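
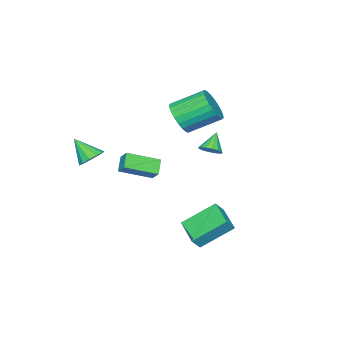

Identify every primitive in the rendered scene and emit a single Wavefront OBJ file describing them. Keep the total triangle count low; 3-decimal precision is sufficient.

v 2.144 -3.385 2.148
v 2.534 -3.874 1.665
v 2.196 -4.475 3.292
v 2.843 -3.635 1.878
v 2.93 -3.317 2.177
v 2.768 -3.021 2.467
v 2.407 -2.84 2.656
v 1.963 -2.833 2.683
v 1.576 -3.001 2.541
v 1.37 -3.291 2.274
v 1.409 -3.611 1.967
v 1.681 -3.86 1.718
v 2.101 -3.958 1.605
v -2.255 0.901 2.226
v -1.762 0.979 2.641
v -3.045 0.739 3.194
v -1.884 1.289 2.592
v -2.107 1.494 2.446
v -2.369 1.541 2.24
v -2.601 1.416 2.03
v -2.74 1.153 1.873
v -2.749 0.823 1.81
v -2.627 0.513 1.859
v -2.404 0.308 2.005
v -2.142 0.261 2.211
v -1.91 0.386 2.421
v -1.771 0.649 2.578
v 0.59 -0.533 1.992
v 0.848 0.037 2.553
v 1.253 -0.19 1.34
v 1.51 0.379 1.902
v 1.85 -1.739 2.638
v 2.107 -1.17 3.2
v 2.512 -1.397 1.987
v 2.77 -0.827 2.548
v -3.285 -1.817 3.424
v -2.493 -1.754 4.156
v -3.543 -0.299 5.167
v -4.335 -0.363 4.436
v -2.367 -1.467 3.873
v -3.418 -0.012 4.885
v -2.381 -1.234 3.523
v -3.432 0.221 4.535
v -2.533 -1.089 3.157
v -3.584 0.366 4.169
v -2.799 -1.055 2.832
v -3.85 0.399 3.844
v -3.139 -1.138 2.598
v -4.19 0.317 3.609
v -3.502 -1.323 2.489
v -4.552 0.131 3.5
v -3.831 -1.584 2.522
v -4.881 -0.13 3.534
v -4.077 -1.881 2.693
v -5.127 -0.426 3.704
v -4.202 -2.168 2.975
v -5.253 -0.713 3.987
v -4.188 -2.401 3.325
v -5.239 -0.946 4.337
v -4.036 -2.546 3.691
v -5.087 -1.091 4.703
v -3.77 -2.579 4.016
v -4.821 -1.125 5.028
v -3.43 -2.497 4.251
v -4.481 -1.042 5.262
v -3.068 -2.311 4.36
v -4.118 -0.857 5.371
v -2.739 -2.05 4.326
v -3.789 -0.596 5.338
v -0.496 0.843 -2.809
v -1.695 2.139 -1.513
v 0.487 2.215 -3.271
v -0.712 3.511 -1.976
v 0.012 0.689 -2.184
v -1.187 1.985 -0.889
v 0.995 2.061 -2.647
v -0.204 3.357 -1.351
f 2 1 4
f 2 4 3
f 4 1 5
f 4 5 3
f 5 1 6
f 5 6 3
f 6 1 7
f 6 7 3
f 7 1 8
f 7 8 3
f 8 1 9
f 8 9 3
f 9 1 10
f 9 10 3
f 10 1 11
f 10 11 3
f 11 1 12
f 11 12 3
f 12 1 13
f 12 13 3
f 13 1 2
f 13 2 3
f 15 14 17
f 15 17 16
f 17 14 18
f 17 18 16
f 18 14 19
f 18 19 16
f 19 14 20
f 19 20 16
f 20 14 21
f 20 21 16
f 21 14 22
f 21 22 16
f 22 14 23
f 22 23 16
f 23 14 24
f 23 24 16
f 24 14 25
f 24 25 16
f 25 14 26
f 25 26 16
f 26 14 27
f 26 27 16
f 27 14 15
f 27 15 16
f 29 31 28
f 32 29 28
f 28 31 30
f 30 32 28
f 29 35 31
f 33 29 32
f 33 35 29
f 31 35 30
f 34 32 30
f 30 35 34
f 34 33 32
f 35 33 34
f 37 36 40
f 37 40 38
f 38 40 41
f 38 41 39
f 40 36 42
f 40 42 41
f 41 42 43
f 41 43 39
f 42 36 44
f 42 44 43
f 43 44 45
f 43 45 39
f 44 36 46
f 44 46 45
f 45 46 47
f 45 47 39
f 46 36 48
f 46 48 47
f 47 48 49
f 47 49 39
f 48 36 50
f 48 50 49
f 49 50 51
f 49 51 39
f 50 36 52
f 50 52 51
f 51 52 53
f 51 53 39
f 52 36 54
f 52 54 53
f 53 54 55
f 53 55 39
f 54 36 56
f 54 56 55
f 55 56 57
f 55 57 39
f 56 36 58
f 56 58 57
f 57 58 59
f 57 59 39
f 58 36 60
f 58 60 59
f 59 60 61
f 59 61 39
f 60 36 62
f 60 62 61
f 61 62 63
f 61 63 39
f 62 36 64
f 62 64 63
f 63 64 65
f 63 65 39
f 64 36 66
f 64 66 65
f 65 66 67
f 65 67 39
f 66 36 68
f 66 68 67
f 67 68 69
f 67 69 39
f 68 36 37
f 68 37 69
f 69 37 38
f 69 38 39
f 71 73 70
f 74 71 70
f 70 73 72
f 72 74 70
f 71 77 73
f 75 71 74
f 75 77 71
f 73 77 72
f 76 74 72
f 72 77 76
f 76 75 74
f 77 75 76



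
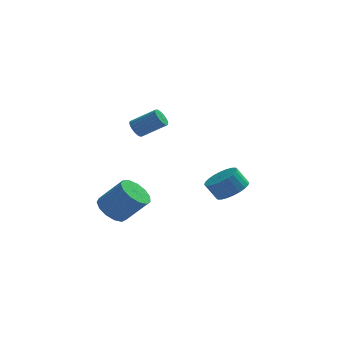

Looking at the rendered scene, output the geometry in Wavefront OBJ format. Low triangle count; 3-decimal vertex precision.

v -4.65 -3.569 -0.961
v -4.052 -4.168 -1.583
v -2.732 -4.369 -0.121
v -3.33 -3.771 0.501
v -3.874 -3.61 -1.667
v -2.554 -3.812 -0.205
v -3.942 -3.039 -1.527
v -2.622 -3.241 -0.065
v -4.235 -2.637 -1.207
v -2.915 -2.838 0.255
v -4.659 -2.53 -0.809
v -3.34 -2.732 0.653
v -5.081 -2.754 -0.46
v -3.761 -2.955 1.003
v -5.366 -3.236 -0.269
v -4.046 -3.438 1.193
v -5.423 -3.824 -0.298
v -4.104 -4.026 1.164
v -5.235 -4.331 -0.538
v -3.916 -4.533 0.924
v -4.861 -4.596 -0.912
v -3.542 -4.798 0.55
v -4.42 -4.535 -1.302
v -3.101 -4.737 0.161
v -4.011 3.774 2.289
v -3.655 3.674 1.743
v -2.173 3.586 2.724
v -2.529 3.686 3.271
v -3.655 3.967 1.768
v -2.172 3.879 2.75
v -3.725 4.221 1.897
v -2.243 4.133 2.879
v -3.852 4.387 2.104
v -2.37 4.299 3.085
v -4.01 4.431 2.347
v -2.528 4.344 3.329
v -4.169 4.345 2.579
v -2.687 4.258 3.56
v -4.296 4.146 2.753
v -2.814 4.059 3.735
v -4.367 3.874 2.836
v -2.885 3.786 3.817
v -4.368 3.581 2.81
v -2.885 3.493 3.792
v -4.297 3.327 2.681
v -2.815 3.239 3.663
v -4.17 3.161 2.475
v -2.688 3.073 3.456
v -4.012 3.116 2.231
v -2.53 3.029 3.213
v -3.853 3.202 2
v -2.371 3.115 2.981
v -3.726 3.401 1.825
v -2.244 3.314 2.807
v 1.636 1.171 -1.351
v 2.516 0.88 -0.777
v 1.843 0.897 0.264
v 0.964 1.189 -0.309
v 2.546 1.304 -0.765
v 1.873 1.321 0.276
v 2.438 1.708 -0.842
v 1.765 1.725 0.199
v 2.207 2.03 -0.997
v 1.534 2.047 0.045
v 1.889 2.221 -1.205
v 1.217 2.239 -0.163
v 1.533 2.253 -1.435
v 0.861 2.271 -0.394
v 1.193 2.12 -1.653
v 0.52 2.137 -0.612
v 0.92 1.843 -1.825
v 0.247 1.86 -0.783
v 0.757 1.463 -1.924
v 0.084 1.48 -0.883
v 0.727 1.039 -1.936
v 0.054 1.056 -0.895
v 0.835 0.635 -1.859
v 0.162 0.652 -0.818
v 1.066 0.313 -1.705
v 0.393 0.33 -0.663
v 1.383 0.121 -1.497
v 0.711 0.139 -0.455
v 1.739 0.089 -1.266
v 1.067 0.107 -0.225
v 2.08 0.223 -1.048
v 1.407 0.24 -0.007
v 2.353 0.5 -0.877
v 1.68 0.517 0.165
f 2 1 5
f 2 5 3
f 3 5 6
f 3 6 4
f 5 1 7
f 5 7 6
f 6 7 8
f 6 8 4
f 7 1 9
f 7 9 8
f 8 9 10
f 8 10 4
f 9 1 11
f 9 11 10
f 10 11 12
f 10 12 4
f 11 1 13
f 11 13 12
f 12 13 14
f 12 14 4
f 13 1 15
f 13 15 14
f 14 15 16
f 14 16 4
f 15 1 17
f 15 17 16
f 16 17 18
f 16 18 4
f 17 1 19
f 17 19 18
f 18 19 20
f 18 20 4
f 19 1 21
f 19 21 20
f 20 21 22
f 20 22 4
f 21 1 23
f 21 23 22
f 22 23 24
f 22 24 4
f 23 1 2
f 23 2 24
f 24 2 3
f 24 3 4
f 26 25 29
f 26 29 27
f 27 29 30
f 27 30 28
f 29 25 31
f 29 31 30
f 30 31 32
f 30 32 28
f 31 25 33
f 31 33 32
f 32 33 34
f 32 34 28
f 33 25 35
f 33 35 34
f 34 35 36
f 34 36 28
f 35 25 37
f 35 37 36
f 36 37 38
f 36 38 28
f 37 25 39
f 37 39 38
f 38 39 40
f 38 40 28
f 39 25 41
f 39 41 40
f 40 41 42
f 40 42 28
f 41 25 43
f 41 43 42
f 42 43 44
f 42 44 28
f 43 25 45
f 43 45 44
f 44 45 46
f 44 46 28
f 45 25 47
f 45 47 46
f 46 47 48
f 46 48 28
f 47 25 49
f 47 49 48
f 48 49 50
f 48 50 28
f 49 25 51
f 49 51 50
f 50 51 52
f 50 52 28
f 51 25 53
f 51 53 52
f 52 53 54
f 52 54 28
f 53 25 26
f 53 26 54
f 54 26 27
f 54 27 28
f 56 55 59
f 56 59 57
f 57 59 60
f 57 60 58
f 59 55 61
f 59 61 60
f 60 61 62
f 60 62 58
f 61 55 63
f 61 63 62
f 62 63 64
f 62 64 58
f 63 55 65
f 63 65 64
f 64 65 66
f 64 66 58
f 65 55 67
f 65 67 66
f 66 67 68
f 66 68 58
f 67 55 69
f 67 69 68
f 68 69 70
f 68 70 58
f 69 55 71
f 69 71 70
f 70 71 72
f 70 72 58
f 71 55 73
f 71 73 72
f 72 73 74
f 72 74 58
f 73 55 75
f 73 75 74
f 74 75 76
f 74 76 58
f 75 55 77
f 75 77 76
f 76 77 78
f 76 78 58
f 77 55 79
f 77 79 78
f 78 79 80
f 78 80 58
f 79 55 81
f 79 81 80
f 80 81 82
f 80 82 58
f 81 55 83
f 81 83 82
f 82 83 84
f 82 84 58
f 83 55 85
f 83 85 84
f 84 85 86
f 84 86 58
f 85 55 87
f 85 87 86
f 86 87 88
f 86 88 58
f 87 55 56
f 87 56 88
f 88 56 57
f 88 57 58



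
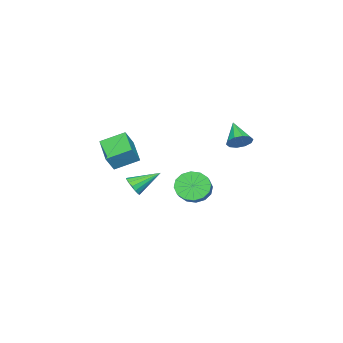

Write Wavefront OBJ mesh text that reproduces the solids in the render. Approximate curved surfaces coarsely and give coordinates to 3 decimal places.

v -0.054 1.757 -0.838
v 0.456 0.917 -0.955
v 1.445 1.423 -0.28
v 0.934 2.263 -0.162
v 0.583 1.207 -1.358
v 1.572 1.713 -0.683
v 0.539 1.644 -1.622
v 1.528 2.15 -0.946
v 0.337 2.112 -1.675
v 1.325 2.618 -1
v 0.029 2.484 -1.504
v 1.018 2.99 -0.829
v -0.301 2.662 -1.155
v 0.688 3.168 -0.479
v -0.565 2.597 -0.72
v 0.424 3.103 -0.045
v -0.692 2.307 -0.317
v 0.297 2.813 0.358
v -0.648 1.87 -0.054
v 0.341 2.376 0.622
v -0.445 1.402 -0
v 0.543 1.908 0.675
v -0.138 1.03 -0.171
v 0.851 1.536 0.504
v 0.192 0.852 -0.521
v 1.181 1.358 0.155
v -1.2 3.862 2.695
v -0.585 3.506 2.903
v -2.06 2.918 3.625
v -0.652 3.854 3.193
v -0.929 4.204 3.292
v -1.309 4.424 3.164
v -1.647 4.429 2.856
v -1.815 4.217 2.487
v -1.747 3.87 2.197
v -1.471 3.519 2.097
v -1.091 3.3 2.226
v -0.752 3.295 2.533
v -2.835 -4.143 -3.197
v -2.319 -3.642 -3.22
v -3.925 -2.977 -2.243
v -2.524 -3.583 -3.526
v -2.812 -3.675 -3.743
v -3.106 -3.892 -3.815
v -3.328 -4.176 -3.72
v -3.417 -4.452 -3.486
v -3.351 -4.645 -3.174
v -3.146 -4.703 -2.868
v -2.858 -4.611 -2.65
v -2.563 -4.394 -2.579
v -2.341 -4.11 -2.674
v -2.252 -3.834 -2.908
v -1.519 -3.168 0.952
v -0.881 -3.271 1.938
v -0.317 -1.919 0.305
v 0.321 -2.022 1.292
v -0.681 -4.318 0.288
v -0.043 -4.421 1.275
v 0.521 -3.069 -0.358
v 1.159 -3.172 0.628
f 2 1 5
f 2 5 3
f 3 5 6
f 3 6 4
f 5 1 7
f 5 7 6
f 6 7 8
f 6 8 4
f 7 1 9
f 7 9 8
f 8 9 10
f 8 10 4
f 9 1 11
f 9 11 10
f 10 11 12
f 10 12 4
f 11 1 13
f 11 13 12
f 12 13 14
f 12 14 4
f 13 1 15
f 13 15 14
f 14 15 16
f 14 16 4
f 15 1 17
f 15 17 16
f 16 17 18
f 16 18 4
f 17 1 19
f 17 19 18
f 18 19 20
f 18 20 4
f 19 1 21
f 19 21 20
f 20 21 22
f 20 22 4
f 21 1 23
f 21 23 22
f 22 23 24
f 22 24 4
f 23 1 25
f 23 25 24
f 24 25 26
f 24 26 4
f 25 1 2
f 25 2 26
f 26 2 3
f 26 3 4
f 28 27 30
f 28 30 29
f 30 27 31
f 30 31 29
f 31 27 32
f 31 32 29
f 32 27 33
f 32 33 29
f 33 27 34
f 33 34 29
f 34 27 35
f 34 35 29
f 35 27 36
f 35 36 29
f 36 27 37
f 36 37 29
f 37 27 38
f 37 38 29
f 38 27 28
f 38 28 29
f 40 39 42
f 40 42 41
f 42 39 43
f 42 43 41
f 43 39 44
f 43 44 41
f 44 39 45
f 44 45 41
f 45 39 46
f 45 46 41
f 46 39 47
f 46 47 41
f 47 39 48
f 47 48 41
f 48 39 49
f 48 49 41
f 49 39 50
f 49 50 41
f 50 39 51
f 50 51 41
f 51 39 52
f 51 52 41
f 52 39 40
f 52 40 41
f 54 56 53
f 57 54 53
f 53 56 55
f 55 57 53
f 54 60 56
f 58 54 57
f 58 60 54
f 56 60 55
f 59 57 55
f 55 60 59
f 59 58 57
f 60 58 59



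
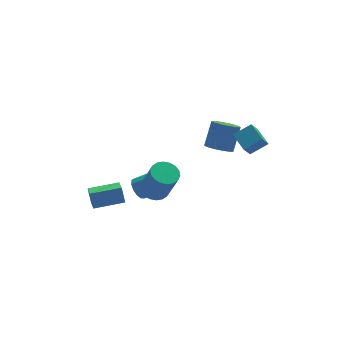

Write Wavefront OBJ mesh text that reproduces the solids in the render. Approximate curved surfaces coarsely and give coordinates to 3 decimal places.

v -1.946 1.45 -3.316
v -1.512 1.729 -3.804
v -0.04 1.208 -2.793
v -0.474 0.93 -2.304
v -1.589 2.021 -3.541
v -0.117 1.501 -2.53
v -1.779 2.132 -3.207
v -0.307 1.611 -2.196
v -2.022 2.026 -2.908
v -0.551 1.506 -1.897
v -2.241 1.738 -2.737
v -0.769 1.217 -1.726
v -2.366 1.358 -2.751
v -0.894 0.838 -1.74
v -2.358 1.008 -2.944
v -0.886 0.487 -1.932
v -2.219 0.798 -3.254
v -0.747 0.277 -2.243
v -1.993 0.795 -3.584
v -0.521 0.274 -2.573
v -1.752 1 -3.829
v -0.28 0.48 -2.818
v -1.573 1.348 -3.911
v -0.101 0.828 -2.9
v 2.625 -2.626 2.219
v 3.625 -2.632 2.828
v 2.408 -1.505 2.589
v 3.407 -1.512 3.197
v 3.113 -2.268 1.423
v 4.112 -2.275 2.031
v 2.895 -1.148 1.792
v 3.895 -1.154 2.401
v -2.016 -1.921 -0.459
v -1.478 -2.425 -0.769
v -1.106 -3.184 1.109
v -1.644 -2.679 1.419
v -1.282 -2.138 -0.692
v -0.91 -2.897 1.187
v -1.231 -1.808 -0.569
v -0.86 -2.566 1.31
v -1.336 -1.5 -0.424
v -0.965 -2.259 1.455
v -1.576 -1.275 -0.286
v -1.204 -2.034 1.593
v -1.902 -1.179 -0.182
v -1.531 -1.938 1.697
v -2.251 -1.229 -0.133
v -1.88 -1.988 1.745
v -2.554 -1.416 -0.149
v -2.182 -2.175 1.729
v -2.75 -1.703 -0.227
v -2.378 -2.462 1.652
v -2.8 -2.034 -0.35
v -2.429 -2.792 1.529
v -2.695 -2.341 -0.495
v -2.324 -3.1 1.384
v -2.456 -2.566 -0.633
v -2.084 -3.325 1.246
v -2.129 -2.662 -0.737
v -1.758 -3.421 1.142
v -1.78 -2.612 -0.785
v -1.409 -3.371 1.093
v 2.584 1.295 -0.844
v 3.248 0.8 -0.895
v 3.88 1.509 0.454
v 3.216 2.005 0.504
v 3.351 1.147 -1.126
v 3.983 1.857 0.223
v 3.248 1.535 -1.281
v 3.88 2.244 0.068
v 2.967 1.858 -1.32
v 3.599 2.567 0.029
v 2.584 2.03 -1.231
v 3.216 2.739 0.118
v 2.201 2.005 -1.038
v 2.833 2.715 0.311
v 1.92 1.791 -0.794
v 2.552 2.5 0.555
v 1.817 1.443 -0.563
v 2.449 2.153 0.786
v 1.92 1.056 -0.408
v 2.552 1.765 0.941
v 2.201 0.733 -0.369
v 2.833 1.442 0.98
v 2.584 0.561 -0.458
v 3.216 1.27 0.891
v 2.967 0.585 -0.651
v 3.599 1.295 0.698
v -4.739 0.479 -3.47
v -4.812 0.889 -2.55
v -4.6 1.499 -3.913
v -4.673 1.908 -2.992
v -3.007 0.332 -3.268
v -3.08 0.741 -2.347
v -2.868 1.351 -3.71
v -2.941 1.761 -2.79
f 2 1 5
f 2 5 3
f 3 5 6
f 3 6 4
f 5 1 7
f 5 7 6
f 6 7 8
f 6 8 4
f 7 1 9
f 7 9 8
f 8 9 10
f 8 10 4
f 9 1 11
f 9 11 10
f 10 11 12
f 10 12 4
f 11 1 13
f 11 13 12
f 12 13 14
f 12 14 4
f 13 1 15
f 13 15 14
f 14 15 16
f 14 16 4
f 15 1 17
f 15 17 16
f 16 17 18
f 16 18 4
f 17 1 19
f 17 19 18
f 18 19 20
f 18 20 4
f 19 1 21
f 19 21 20
f 20 21 22
f 20 22 4
f 21 1 23
f 21 23 22
f 22 23 24
f 22 24 4
f 23 1 2
f 23 2 24
f 24 2 3
f 24 3 4
f 26 28 25
f 29 26 25
f 25 28 27
f 27 29 25
f 26 32 28
f 30 26 29
f 30 32 26
f 28 32 27
f 31 29 27
f 27 32 31
f 31 30 29
f 32 30 31
f 34 33 37
f 34 37 35
f 35 37 38
f 35 38 36
f 37 33 39
f 37 39 38
f 38 39 40
f 38 40 36
f 39 33 41
f 39 41 40
f 40 41 42
f 40 42 36
f 41 33 43
f 41 43 42
f 42 43 44
f 42 44 36
f 43 33 45
f 43 45 44
f 44 45 46
f 44 46 36
f 45 33 47
f 45 47 46
f 46 47 48
f 46 48 36
f 47 33 49
f 47 49 48
f 48 49 50
f 48 50 36
f 49 33 51
f 49 51 50
f 50 51 52
f 50 52 36
f 51 33 53
f 51 53 52
f 52 53 54
f 52 54 36
f 53 33 55
f 53 55 54
f 54 55 56
f 54 56 36
f 55 33 57
f 55 57 56
f 56 57 58
f 56 58 36
f 57 33 59
f 57 59 58
f 58 59 60
f 58 60 36
f 59 33 61
f 59 61 60
f 60 61 62
f 60 62 36
f 61 33 34
f 61 34 62
f 62 34 35
f 62 35 36
f 64 63 67
f 64 67 65
f 65 67 68
f 65 68 66
f 67 63 69
f 67 69 68
f 68 69 70
f 68 70 66
f 69 63 71
f 69 71 70
f 70 71 72
f 70 72 66
f 71 63 73
f 71 73 72
f 72 73 74
f 72 74 66
f 73 63 75
f 73 75 74
f 74 75 76
f 74 76 66
f 75 63 77
f 75 77 76
f 76 77 78
f 76 78 66
f 77 63 79
f 77 79 78
f 78 79 80
f 78 80 66
f 79 63 81
f 79 81 80
f 80 81 82
f 80 82 66
f 81 63 83
f 81 83 82
f 82 83 84
f 82 84 66
f 83 63 85
f 83 85 84
f 84 85 86
f 84 86 66
f 85 63 87
f 85 87 86
f 86 87 88
f 86 88 66
f 87 63 64
f 87 64 88
f 88 64 65
f 88 65 66
f 90 92 89
f 93 90 89
f 89 92 91
f 91 93 89
f 90 96 92
f 94 90 93
f 94 96 90
f 92 96 91
f 95 93 91
f 91 96 95
f 95 94 93
f 96 94 95



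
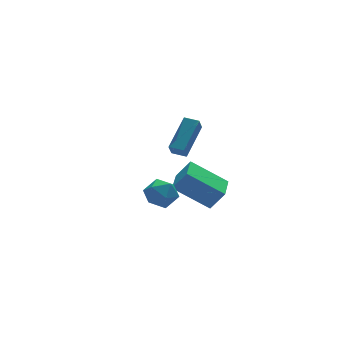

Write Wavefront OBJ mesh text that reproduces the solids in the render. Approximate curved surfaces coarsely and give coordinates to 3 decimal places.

v -3.699 -3.343 -2.985
v -3.016 -3.321 -2.425
v -3.084 -4.419 -3.695
v -2.401 -4.397 -3.135
v -3.192 -4.672 -2.855
v -3.573 -4.007 -2.417
v -2.527 -3.733 -3.703
v -2.908 -3.068 -3.265
v -2.292 -3.562 -2.869
v -2.703 -4.143 -2.345
v -3.397 -3.597 -3.775
v -3.808 -4.178 -3.251
v 0.092 -3.983 -3.902
v -1.373 -3 -2.709
v -0.497 -3.656 -4.895
v -1.962 -2.672 -3.702
v 0.862 -2.768 -3.958
v -0.603 -1.784 -2.765
v 0.273 -2.44 -4.951
v -1.192 -1.457 -3.758
v 0.22 2.091 -4.543
v -0.108 1.719 -3.829
v 1.553 3.172 -3.369
v 1.225 2.801 -2.654
v 0.755 1.499 -4.606
v 0.427 1.128 -3.891
v 2.088 2.581 -3.431
v 1.76 2.209 -2.717
f 1 12 6
f 1 6 2
f 1 2 8
f 1 8 11
f 1 11 12
f 2 6 10
f 6 12 5
f 12 11 3
f 11 8 7
f 8 2 9
f 4 10 5
f 4 5 3
f 4 3 7
f 4 7 9
f 4 9 10
f 5 10 6
f 3 5 12
f 7 3 11
f 9 7 8
f 10 9 2
f 14 16 13
f 17 14 13
f 13 16 15
f 15 17 13
f 14 20 16
f 18 14 17
f 18 20 14
f 16 20 15
f 19 17 15
f 15 20 19
f 19 18 17
f 20 18 19
f 22 24 21
f 25 22 21
f 21 24 23
f 23 25 21
f 22 28 24
f 26 22 25
f 26 28 22
f 24 28 23
f 27 25 23
f 23 28 27
f 27 26 25
f 28 26 27



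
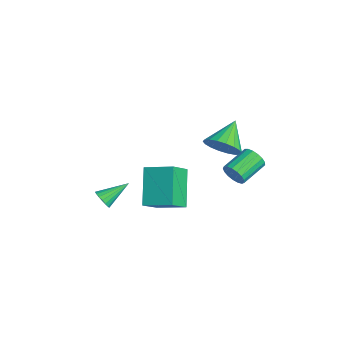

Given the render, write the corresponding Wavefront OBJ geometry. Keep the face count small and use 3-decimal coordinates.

v 2.943 1.72 3.301
v 3.304 1.742 3.767
v 2.698 2.861 4.185
v 2.337 2.84 3.719
v 3.441 1.89 3.569
v 2.834 3.009 3.987
v 3.463 1.999 3.309
v 2.857 3.118 3.728
v 3.367 2.045 3.048
v 2.76 3.164 3.467
v 3.173 2.016 2.844
v 2.566 3.135 3.263
v 2.927 1.919 2.745
v 2.32 3.038 3.164
v 2.684 1.777 2.774
v 2.078 2.896 3.192
v 2.501 1.622 2.923
v 1.895 2.741 3.341
v 2.419 1.49 3.158
v 1.813 2.609 3.577
v 2.458 1.41 3.426
v 1.851 2.529 3.845
v 2.607 1.402 3.666
v 2 2.521 4.084
v 2.833 1.466 3.822
v 2.227 2.585 4.24
v 3.085 1.589 3.858
v 2.479 2.708 4.277
v -0.928 2.52 2.006
v -0.569 2.158 2.772
v -1.892 3.44 2.894
v -0.327 2.48 2.701
v -0.203 2.81 2.493
v -0.224 3.083 2.188
v -0.383 3.244 1.848
v -0.651 3.262 1.538
v -0.974 3.133 1.322
v -1.288 2.883 1.241
v -1.53 2.56 1.312
v -1.653 2.23 1.52
v -1.633 1.957 1.825
v -1.473 1.796 2.165
v -1.206 1.778 2.475
v -0.883 1.907 2.691
v 0.971 -3.425 1.366
v 1.466 -3.436 1.488
v 0.829 -2.215 2.054
v 1.465 -3.324 1.29
v 1.366 -3.232 1.108
v 1.189 -3.178 0.977
v 0.969 -3.174 0.922
v 0.749 -3.219 0.956
v 0.573 -3.305 1.071
v 0.476 -3.415 1.244
v 0.477 -3.527 1.442
v 0.576 -3.619 1.624
v 0.753 -3.672 1.755
v 0.974 -3.677 1.809
v 1.193 -3.632 1.776
v 1.369 -3.546 1.661
v 2.478 -2.098 1.874
v 1.191 -1.656 3.244
v 1.863 -1.297 1.039
v 0.577 -0.856 2.408
v 3.283 -1.044 2.292
v 1.997 -0.603 3.661
v 2.669 -0.244 1.456
v 1.382 0.198 2.826
f 2 1 5
f 2 5 3
f 3 5 6
f 3 6 4
f 5 1 7
f 5 7 6
f 6 7 8
f 6 8 4
f 7 1 9
f 7 9 8
f 8 9 10
f 8 10 4
f 9 1 11
f 9 11 10
f 10 11 12
f 10 12 4
f 11 1 13
f 11 13 12
f 12 13 14
f 12 14 4
f 13 1 15
f 13 15 14
f 14 15 16
f 14 16 4
f 15 1 17
f 15 17 16
f 16 17 18
f 16 18 4
f 17 1 19
f 17 19 18
f 18 19 20
f 18 20 4
f 19 1 21
f 19 21 20
f 20 21 22
f 20 22 4
f 21 1 23
f 21 23 22
f 22 23 24
f 22 24 4
f 23 1 25
f 23 25 24
f 24 25 26
f 24 26 4
f 25 1 27
f 25 27 26
f 26 27 28
f 26 28 4
f 27 1 2
f 27 2 28
f 28 2 3
f 28 3 4
f 30 29 32
f 30 32 31
f 32 29 33
f 32 33 31
f 33 29 34
f 33 34 31
f 34 29 35
f 34 35 31
f 35 29 36
f 35 36 31
f 36 29 37
f 36 37 31
f 37 29 38
f 37 38 31
f 38 29 39
f 38 39 31
f 39 29 40
f 39 40 31
f 40 29 41
f 40 41 31
f 41 29 42
f 41 42 31
f 42 29 43
f 42 43 31
f 43 29 44
f 43 44 31
f 44 29 30
f 44 30 31
f 46 45 48
f 46 48 47
f 48 45 49
f 48 49 47
f 49 45 50
f 49 50 47
f 50 45 51
f 50 51 47
f 51 45 52
f 51 52 47
f 52 45 53
f 52 53 47
f 53 45 54
f 53 54 47
f 54 45 55
f 54 55 47
f 55 45 56
f 55 56 47
f 56 45 57
f 56 57 47
f 57 45 58
f 57 58 47
f 58 45 59
f 58 59 47
f 59 45 60
f 59 60 47
f 60 45 46
f 60 46 47
f 62 64 61
f 65 62 61
f 61 64 63
f 63 65 61
f 62 68 64
f 66 62 65
f 66 68 62
f 64 68 63
f 67 65 63
f 63 68 67
f 67 66 65
f 68 66 67



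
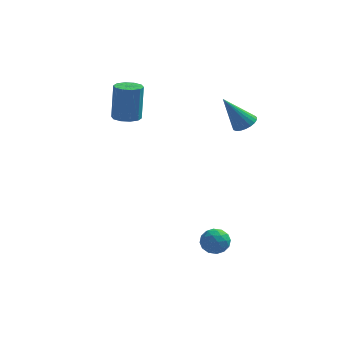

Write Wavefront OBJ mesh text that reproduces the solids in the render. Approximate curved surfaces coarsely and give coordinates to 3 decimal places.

v 3.194 -3.312 -3.958
v 4.001 -3.267 -3.818
v 3.039 -4.013 -2.842
v 3.846 -3.968 -2.702
v 3.382 -3.294 -2.645
v 3.478 -2.861 -3.334
v 3.562 -4.419 -3.326
v 3.658 -3.986 -4.015
v 4.228 -3.952 -3.428
v 4.117 -3.257 -3.007
v 2.923 -4.023 -3.653
v 2.812 -3.328 -3.232
v 3.611 -3.228 -3.986
v 3.429 -4.052 -2.674
v 3.157 -3.656 -2.64
v 3.631 -3.63 -2.558
v 3.303 -2.989 -3.702
v 3.778 -2.963 -3.62
v 3.414 -2.979 -2.93
v 3.262 -4.317 -3.04
v 3.737 -4.291 -2.958
v 3.409 -3.65 -4.102
v 3.883 -3.624 -4.02
v 3.626 -4.301 -3.73
v 4.219 -3.604 -3.674
v 4.128 -4.016 -3.018
v 3.961 -4.281 -3.385
v 4.017 -4.026 -3.79
v 4.154 -3.196 -3.427
v 4.063 -3.607 -2.771
v 3.79 -3.211 -2.737
v 3.846 -2.957 -3.143
v 4.287 -3.598 -3.197
v 2.977 -3.673 -3.889
v 2.886 -4.084 -3.233
v 3.194 -4.323 -3.517
v 3.25 -4.069 -3.923
v 2.912 -3.264 -3.642
v 2.821 -3.676 -2.986
v 3.023 -3.254 -2.87
v 3.079 -2.999 -3.275
v 2.753 -3.682 -3.463
v 4.284 1.705 2.32
v 4.874 1.887 2.708
v 3.176 1.415 4.14
v 4.739 2.156 2.669
v 4.526 2.347 2.57
v 4.27 2.427 2.427
v 4.017 2.383 2.266
v 3.81 2.221 2.114
v 3.684 1.97 1.998
v 3.663 1.673 1.937
v 3.748 1.382 1.943
v 3.927 1.147 2.014
v 4.167 1.008 2.138
v 4.427 0.99 2.293
v 4.662 1.095 2.453
v 4.832 1.306 2.59
v 4.907 1.586 2.68
v -1.925 1.93 2.121
v -1.14 2.01 2.085
v -1.07 2.31 4.243
v -1.855 2.23 4.279
v -1.339 2.453 2.03
v -1.27 2.752 4.188
v -1.762 2.695 2.009
v -1.693 2.995 4.168
v -2.248 2.646 2.032
v -2.178 2.945 4.19
v -2.609 2.323 2.088
v -2.54 2.622 4.247
v -2.71 1.85 2.157
v -2.64 2.15 4.315
v -2.51 1.408 2.212
v -2.441 1.707 4.37
v -2.087 1.165 2.232
v -2.018 1.465 4.391
v -1.602 1.215 2.21
v -1.532 1.514 4.368
v -1.24 1.538 2.153
v -1.171 1.837 4.312
f 1 38 17
f 38 12 41
f 17 41 6
f 38 41 17
f 1 17 13
f 17 6 18
f 13 18 2
f 17 18 13
f 1 13 22
f 13 2 23
f 22 23 8
f 13 23 22
f 1 22 34
f 22 8 37
f 34 37 11
f 22 37 34
f 1 34 38
f 34 11 42
f 38 42 12
f 34 42 38
f 2 18 29
f 18 6 32
f 29 32 10
f 18 32 29
f 6 41 19
f 41 12 40
f 19 40 5
f 41 40 19
f 12 42 39
f 42 11 35
f 39 35 3
f 42 35 39
f 11 37 36
f 37 8 24
f 36 24 7
f 37 24 36
f 8 23 28
f 23 2 25
f 28 25 9
f 23 25 28
f 4 30 16
f 30 10 31
f 16 31 5
f 30 31 16
f 4 16 14
f 16 5 15
f 14 15 3
f 16 15 14
f 4 14 21
f 14 3 20
f 21 20 7
f 14 20 21
f 4 21 26
f 21 7 27
f 26 27 9
f 21 27 26
f 4 26 30
f 26 9 33
f 30 33 10
f 26 33 30
f 5 31 19
f 31 10 32
f 19 32 6
f 31 32 19
f 3 15 39
f 15 5 40
f 39 40 12
f 15 40 39
f 7 20 36
f 20 3 35
f 36 35 11
f 20 35 36
f 9 27 28
f 27 7 24
f 28 24 8
f 27 24 28
f 10 33 29
f 33 9 25
f 29 25 2
f 33 25 29
f 44 43 46
f 44 46 45
f 46 43 47
f 46 47 45
f 47 43 48
f 47 48 45
f 48 43 49
f 48 49 45
f 49 43 50
f 49 50 45
f 50 43 51
f 50 51 45
f 51 43 52
f 51 52 45
f 52 43 53
f 52 53 45
f 53 43 54
f 53 54 45
f 54 43 55
f 54 55 45
f 55 43 56
f 55 56 45
f 56 43 57
f 56 57 45
f 57 43 58
f 57 58 45
f 58 43 59
f 58 59 45
f 59 43 44
f 59 44 45
f 61 60 64
f 61 64 62
f 62 64 65
f 62 65 63
f 64 60 66
f 64 66 65
f 65 66 67
f 65 67 63
f 66 60 68
f 66 68 67
f 67 68 69
f 67 69 63
f 68 60 70
f 68 70 69
f 69 70 71
f 69 71 63
f 70 60 72
f 70 72 71
f 71 72 73
f 71 73 63
f 72 60 74
f 72 74 73
f 73 74 75
f 73 75 63
f 74 60 76
f 74 76 75
f 75 76 77
f 75 77 63
f 76 60 78
f 76 78 77
f 77 78 79
f 77 79 63
f 78 60 80
f 78 80 79
f 79 80 81
f 79 81 63
f 80 60 61
f 80 61 81
f 81 61 62
f 81 62 63



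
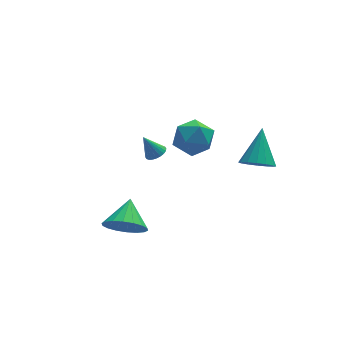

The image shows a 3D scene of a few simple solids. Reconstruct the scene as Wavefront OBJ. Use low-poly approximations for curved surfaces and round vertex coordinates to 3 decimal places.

v -3.078 -3.292 -1.801
v -2.478 -3.013 -2.616
v -2.522 -2.088 -0.979
v -2.874 -2.778 -2.693
v -3.311 -2.644 -2.593
v -3.701 -2.639 -2.337
v -3.968 -2.764 -1.974
v -4.059 -2.993 -1.577
v -3.955 -3.281 -1.224
v -3.677 -3.572 -0.985
v -3.281 -3.807 -0.908
v -2.844 -3.94 -1.008
v -2.454 -3.945 -1.265
v -2.187 -3.821 -1.627
v -2.096 -3.592 -2.025
v -2.2 -3.303 -2.377
v -0.571 0.924 -0.635
v -0.087 0.867 -0.38
v -1.109 1.156 0.435
v -0.087 1.077 -0.425
v -0.16 1.263 -0.502
v -0.295 1.398 -0.6
v -0.473 1.461 -0.702
v -0.666 1.441 -0.795
v -0.844 1.343 -0.863
v -0.98 1.181 -0.897
v -1.055 0.98 -0.89
v -1.056 0.77 -0.845
v -0.983 0.584 -0.768
v -0.847 0.449 -0.67
v -0.669 0.387 -0.568
v -0.477 0.406 -0.475
v -0.298 0.504 -0.407
v -0.162 0.666 -0.373
v 2.694 -4.179 2.044
v 3.252 -3.862 1.518
v 3.286 -2.941 3.416
v 2.898 -3.627 1.458
v 2.488 -3.539 1.556
v 2.134 -3.623 1.785
v 1.93 -3.856 2.083
v 1.931 -4.175 2.37
v 2.136 -4.495 2.57
v 2.49 -4.731 2.63
v 2.9 -4.818 2.532
v 3.254 -4.734 2.303
v 3.458 -4.501 2.005
v 3.457 -4.182 1.718
v -0.048 -1.155 2.527
v 0.957 -1.307 2.259
v -0.157 -2.773 3.041
v 0.848 -2.925 2.773
v 0.61 -2.308 3.59
v 0.677 -1.308 3.272
v 0.123 -2.772 2.028
v 0.19 -1.772 1.71
v 1.062 -2.307 1.95
v 1.364 -2.02 2.916
v -0.564 -2.06 2.384
v -0.262 -1.773 3.35
f 2 1 4
f 2 4 3
f 4 1 5
f 4 5 3
f 5 1 6
f 5 6 3
f 6 1 7
f 6 7 3
f 7 1 8
f 7 8 3
f 8 1 9
f 8 9 3
f 9 1 10
f 9 10 3
f 10 1 11
f 10 11 3
f 11 1 12
f 11 12 3
f 12 1 13
f 12 13 3
f 13 1 14
f 13 14 3
f 14 1 15
f 14 15 3
f 15 1 16
f 15 16 3
f 16 1 2
f 16 2 3
f 18 17 20
f 18 20 19
f 20 17 21
f 20 21 19
f 21 17 22
f 21 22 19
f 22 17 23
f 22 23 19
f 23 17 24
f 23 24 19
f 24 17 25
f 24 25 19
f 25 17 26
f 25 26 19
f 26 17 27
f 26 27 19
f 27 17 28
f 27 28 19
f 28 17 29
f 28 29 19
f 29 17 30
f 29 30 19
f 30 17 31
f 30 31 19
f 31 17 32
f 31 32 19
f 32 17 33
f 32 33 19
f 33 17 34
f 33 34 19
f 34 17 18
f 34 18 19
f 36 35 38
f 36 38 37
f 38 35 39
f 38 39 37
f 39 35 40
f 39 40 37
f 40 35 41
f 40 41 37
f 41 35 42
f 41 42 37
f 42 35 43
f 42 43 37
f 43 35 44
f 43 44 37
f 44 35 45
f 44 45 37
f 45 35 46
f 45 46 37
f 46 35 47
f 46 47 37
f 47 35 48
f 47 48 37
f 48 35 36
f 48 36 37
f 49 60 54
f 49 54 50
f 49 50 56
f 49 56 59
f 49 59 60
f 50 54 58
f 54 60 53
f 60 59 51
f 59 56 55
f 56 50 57
f 52 58 53
f 52 53 51
f 52 51 55
f 52 55 57
f 52 57 58
f 53 58 54
f 51 53 60
f 55 51 59
f 57 55 56
f 58 57 50



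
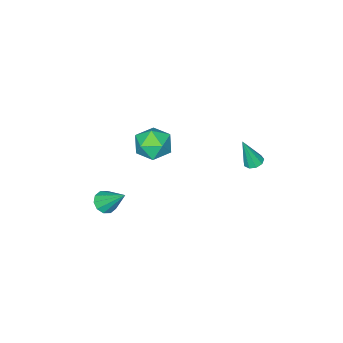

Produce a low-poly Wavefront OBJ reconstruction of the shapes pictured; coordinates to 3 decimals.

v -3.868 1.553 0.708
v -3.329 1.347 0.51
v -3.332 1.147 2.592
v -3.305 1.756 0.592
v -3.544 2.069 0.727
v -3.935 2.141 0.854
v -4.295 1.937 0.912
v -4.455 1.554 0.875
v -4.34 1.17 0.76
v -4.004 0.965 0.62
v -3.605 1.035 0.522
v 4.021 -2.067 -0.172
v 4.688 -2.277 0.126
v 3.799 -0.693 1.292
v 4.769 -1.933 -0.184
v 4.565 -1.641 -0.489
v 4.152 -1.512 -0.674
v 3.69 -1.595 -0.666
v 3.354 -1.858 -0.47
v 3.273 -2.201 -0.16
v 3.478 -2.493 0.146
v 3.89 -2.623 0.33
v 4.353 -2.54 0.323
v -0.175 -1.253 2.069
v 1.002 -1.472 2.007
v -0.442 -2.948 2.973
v 0.735 -3.167 2.911
v 0.324 -2.296 3.626
v 0.489 -1.249 3.067
v 0.071 -3.171 1.913
v 0.236 -2.124 1.354
v 1.154 -2.657 1.91
v 1.31 -2.117 2.969
v -0.75 -2.303 2.011
v -0.594 -1.763 3.07
f 2 1 4
f 2 4 3
f 4 1 5
f 4 5 3
f 5 1 6
f 5 6 3
f 6 1 7
f 6 7 3
f 7 1 8
f 7 8 3
f 8 1 9
f 8 9 3
f 9 1 10
f 9 10 3
f 10 1 11
f 10 11 3
f 11 1 2
f 11 2 3
f 13 12 15
f 13 15 14
f 15 12 16
f 15 16 14
f 16 12 17
f 16 17 14
f 17 12 18
f 17 18 14
f 18 12 19
f 18 19 14
f 19 12 20
f 19 20 14
f 20 12 21
f 20 21 14
f 21 12 22
f 21 22 14
f 22 12 23
f 22 23 14
f 23 12 13
f 23 13 14
f 24 35 29
f 24 29 25
f 24 25 31
f 24 31 34
f 24 34 35
f 25 29 33
f 29 35 28
f 35 34 26
f 34 31 30
f 31 25 32
f 27 33 28
f 27 28 26
f 27 26 30
f 27 30 32
f 27 32 33
f 28 33 29
f 26 28 35
f 30 26 34
f 32 30 31
f 33 32 25



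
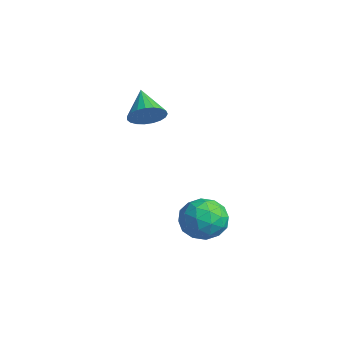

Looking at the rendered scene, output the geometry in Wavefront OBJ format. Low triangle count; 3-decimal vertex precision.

v 0.527 -1.438 -2.944
v 0.984 -0.855 -2.098
v 0.656 -2.965 -1.962
v 1.113 -2.382 -1.116
v 0.031 -2.231 -1.383
v -0.049 -1.287 -1.99
v 1.689 -2.533 -2.07
v 1.609 -1.589 -2.677
v 1.702 -1.531 -1.557
v 0.677 -1.345 -1.133
v 0.963 -2.475 -2.927
v -0.062 -2.289 -2.503
v 0.744 -1.012 -2.607
v 0.896 -2.808 -1.453
v 0.26 -2.719 -1.61
v 0.528 -2.376 -1.112
v 0.137 -1.266 -2.544
v 0.405 -0.924 -2.046
v -0.155 -1.733 -1.626
v 1.235 -2.896 -2.014
v 1.503 -2.554 -1.516
v 1.112 -1.444 -2.948
v 1.38 -1.101 -2.45
v 1.795 -2.087 -2.434
v 1.435 -1.067 -1.792
v 1.511 -1.965 -1.215
v 1.849 -2.054 -1.776
v 1.802 -1.499 -2.133
v 0.832 -0.958 -1.542
v 0.908 -1.855 -0.965
v 0.272 -1.767 -1.122
v 0.225 -1.212 -1.479
v 1.255 -1.355 -1.225
v 0.732 -1.965 -3.095
v 0.808 -2.862 -2.518
v 1.415 -2.608 -2.581
v 1.368 -2.053 -2.938
v 0.129 -1.855 -2.845
v 0.205 -2.753 -2.268
v -0.162 -2.321 -1.927
v -0.209 -1.766 -2.284
v 0.385 -2.465 -2.835
v -2.159 -3.078 2.893
v -1.757 -2.4 3.238
v -3.461 -2.782 3.827
v -1.924 -2.253 2.958
v -2.132 -2.249 2.667
v -2.344 -2.388 2.415
v -2.524 -2.646 2.246
v -2.641 -2.979 2.188
v -2.675 -3.329 2.253
v -2.619 -3.636 2.428
v -2.484 -3.846 2.683
v -2.292 -3.924 2.975
v -2.077 -3.855 3.253
v -1.877 -3.652 3.468
v -1.725 -3.35 3.584
v -1.648 -3.001 3.581
v -1.659 -2.665 3.458
f 1 38 17
f 38 12 41
f 17 41 6
f 38 41 17
f 1 17 13
f 17 6 18
f 13 18 2
f 17 18 13
f 1 13 22
f 13 2 23
f 22 23 8
f 13 23 22
f 1 22 34
f 22 8 37
f 34 37 11
f 22 37 34
f 1 34 38
f 34 11 42
f 38 42 12
f 34 42 38
f 2 18 29
f 18 6 32
f 29 32 10
f 18 32 29
f 6 41 19
f 41 12 40
f 19 40 5
f 41 40 19
f 12 42 39
f 42 11 35
f 39 35 3
f 42 35 39
f 11 37 36
f 37 8 24
f 36 24 7
f 37 24 36
f 8 23 28
f 23 2 25
f 28 25 9
f 23 25 28
f 4 30 16
f 30 10 31
f 16 31 5
f 30 31 16
f 4 16 14
f 16 5 15
f 14 15 3
f 16 15 14
f 4 14 21
f 14 3 20
f 21 20 7
f 14 20 21
f 4 21 26
f 21 7 27
f 26 27 9
f 21 27 26
f 4 26 30
f 26 9 33
f 30 33 10
f 26 33 30
f 5 31 19
f 31 10 32
f 19 32 6
f 31 32 19
f 3 15 39
f 15 5 40
f 39 40 12
f 15 40 39
f 7 20 36
f 20 3 35
f 36 35 11
f 20 35 36
f 9 27 28
f 27 7 24
f 28 24 8
f 27 24 28
f 10 33 29
f 33 9 25
f 29 25 2
f 33 25 29
f 44 43 46
f 44 46 45
f 46 43 47
f 46 47 45
f 47 43 48
f 47 48 45
f 48 43 49
f 48 49 45
f 49 43 50
f 49 50 45
f 50 43 51
f 50 51 45
f 51 43 52
f 51 52 45
f 52 43 53
f 52 53 45
f 53 43 54
f 53 54 45
f 54 43 55
f 54 55 45
f 55 43 56
f 55 56 45
f 56 43 57
f 56 57 45
f 57 43 58
f 57 58 45
f 58 43 59
f 58 59 45
f 59 43 44
f 59 44 45



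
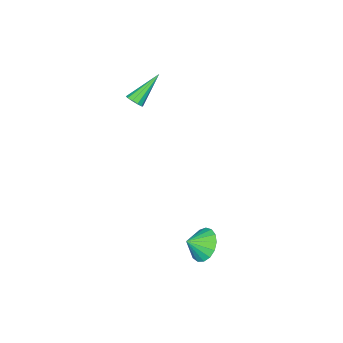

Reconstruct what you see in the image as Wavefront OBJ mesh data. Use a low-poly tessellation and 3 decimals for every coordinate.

v -1.901 -2.959 2.385
v -1.642 -2.54 2.553
v -3.379 -2.601 3.775
v -1.84 -2.447 2.318
v -2.062 -2.549 2.109
v -2.222 -2.808 2.005
v -2.259 -3.125 2.047
v -2.16 -3.378 2.218
v -1.961 -3.471 2.453
v -1.74 -3.369 2.662
v -1.58 -3.11 2.766
v -1.543 -2.794 2.724
v 0.481 3.452 -3.591
v 1.146 4.039 -4.053
v 1.259 3.028 -3.009
v 1.006 4.299 -3.676
v 0.746 4.365 -3.279
v 0.425 4.222 -2.954
v 0.117 3.902 -2.775
v -0.108 3.48 -2.783
v -0.198 3.051 -2.976
v -0.132 2.714 -3.309
v 0.074 2.546 -3.707
v 0.373 2.586 -4.079
v 0.697 2.824 -4.338
v 0.972 3.206 -4.427
v 1.134 3.645 -4.324
f 2 1 4
f 2 4 3
f 4 1 5
f 4 5 3
f 5 1 6
f 5 6 3
f 6 1 7
f 6 7 3
f 7 1 8
f 7 8 3
f 8 1 9
f 8 9 3
f 9 1 10
f 9 10 3
f 10 1 11
f 10 11 3
f 11 1 12
f 11 12 3
f 12 1 2
f 12 2 3
f 14 13 16
f 14 16 15
f 16 13 17
f 16 17 15
f 17 13 18
f 17 18 15
f 18 13 19
f 18 19 15
f 19 13 20
f 19 20 15
f 20 13 21
f 20 21 15
f 21 13 22
f 21 22 15
f 22 13 23
f 22 23 15
f 23 13 24
f 23 24 15
f 24 13 25
f 24 25 15
f 25 13 26
f 25 26 15
f 26 13 27
f 26 27 15
f 27 13 14
f 27 14 15



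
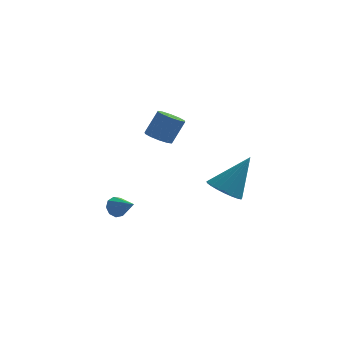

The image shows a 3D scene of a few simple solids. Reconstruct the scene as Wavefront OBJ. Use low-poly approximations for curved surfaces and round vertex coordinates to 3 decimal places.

v -1.54 1.847 -3.775
v -1.126 2.083 -4.088
v -0.7 1.153 -3.185
v -1.183 2.291 -3.763
v -1.407 2.291 -3.444
v -1.694 2.083 -3.28
v -1.908 1.765 -3.348
v -1.951 1.485 -3.616
v -1.802 1.375 -3.959
v -1.53 1.485 -4.216
v -1.263 1.765 -4.267
v 3.165 1.564 -2.364
v 3.813 1.906 -2.887
v 4.235 2.216 -0.616
v 3.579 2.196 -2.853
v 3.274 2.377 -2.734
v 2.95 2.418 -2.551
v 2.664 2.311 -2.335
v 2.464 2.075 -2.125
v 2.385 1.751 -1.956
v 2.441 1.394 -1.857
v 2.622 1.067 -1.846
v 2.897 0.826 -1.925
v 3.219 0.712 -2.079
v 3.531 0.746 -2.283
v 3.78 0.921 -2.5
v 3.922 1.208 -2.695
v 3.934 1.556 -2.831
v 0.468 0.099 1.433
v 0.889 -0.396 1.404
v 1.414 -0.013 2.519
v 0.992 0.481 2.547
v 1.054 -0.08 1.218
v 1.579 0.302 2.333
v 0.996 0.303 1.114
v 1.521 0.686 2.228
v 0.735 0.609 1.131
v 1.26 0.991 2.246
v 0.373 0.719 1.264
v 0.898 1.102 2.379
v 0.046 0.593 1.461
v 0.571 0.976 2.576
v -0.119 0.278 1.647
v 0.406 0.66 2.762
v -0.061 -0.106 1.752
v 0.464 0.277 2.866
v 0.2 -0.411 1.734
v 0.725 -0.029 2.849
v 0.562 -0.522 1.601
v 1.087 -0.139 2.716
f 2 1 4
f 2 4 3
f 4 1 5
f 4 5 3
f 5 1 6
f 5 6 3
f 6 1 7
f 6 7 3
f 7 1 8
f 7 8 3
f 8 1 9
f 8 9 3
f 9 1 10
f 9 10 3
f 10 1 11
f 10 11 3
f 11 1 2
f 11 2 3
f 13 12 15
f 13 15 14
f 15 12 16
f 15 16 14
f 16 12 17
f 16 17 14
f 17 12 18
f 17 18 14
f 18 12 19
f 18 19 14
f 19 12 20
f 19 20 14
f 20 12 21
f 20 21 14
f 21 12 22
f 21 22 14
f 22 12 23
f 22 23 14
f 23 12 24
f 23 24 14
f 24 12 25
f 24 25 14
f 25 12 26
f 25 26 14
f 26 12 27
f 26 27 14
f 27 12 28
f 27 28 14
f 28 12 13
f 28 13 14
f 30 29 33
f 30 33 31
f 31 33 34
f 31 34 32
f 33 29 35
f 33 35 34
f 34 35 36
f 34 36 32
f 35 29 37
f 35 37 36
f 36 37 38
f 36 38 32
f 37 29 39
f 37 39 38
f 38 39 40
f 38 40 32
f 39 29 41
f 39 41 40
f 40 41 42
f 40 42 32
f 41 29 43
f 41 43 42
f 42 43 44
f 42 44 32
f 43 29 45
f 43 45 44
f 44 45 46
f 44 46 32
f 45 29 47
f 45 47 46
f 46 47 48
f 46 48 32
f 47 29 49
f 47 49 48
f 48 49 50
f 48 50 32
f 49 29 30
f 49 30 50
f 50 30 31
f 50 31 32



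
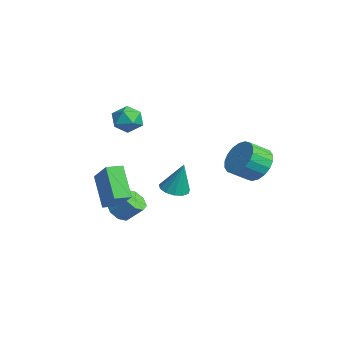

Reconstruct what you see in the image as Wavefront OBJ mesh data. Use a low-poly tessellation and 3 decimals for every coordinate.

v 1.146 -1.812 2.599
v 1.646 -2.442 2.991
v -0.046 -2.578 2.889
v 0.454 -3.208 3.281
v 0.366 -2.405 3.663
v 1.103 -1.931 3.484
v 0.497 -3.089 2.396
v 1.234 -2.615 2.217
v 1.245 -3.231 2.865
v 1.164 -2.808 3.648
v 0.436 -2.212 2.232
v 0.355 -1.789 3.015
v 3.261 3.405 0.148
v 3.678 3.986 0.945
v 3.796 2.935 1.648
v 3.379 2.355 0.852
v 3.211 3.996 1.039
v 3.329 2.945 1.742
v 2.754 3.89 0.957
v 2.872 2.839 1.66
v 2.398 3.687 0.714
v 2.516 2.637 1.418
v 2.212 3.429 0.36
v 2.33 2.378 1.063
v 2.235 3.166 -0.037
v 2.353 2.115 0.667
v 2.46 2.951 -0.397
v 2.578 1.9 0.307
v 2.844 2.825 -0.648
v 2.962 1.774 0.055
v 3.311 2.815 -0.742
v 3.429 1.764 -0.039
v 3.768 2.921 -0.66
v 3.886 1.87 0.043
v 4.124 3.123 -0.418
v 4.242 2.073 0.286
v 4.31 3.382 -0.063
v 4.428 2.331 0.64
v 4.287 3.645 0.333
v 4.405 2.594 1.037
v 4.062 3.86 0.693
v 4.18 2.809 1.397
v 2.338 -4.191 -2.199
v 1.032 -4.269 -0.646
v 2.22 -3.311 -2.254
v 0.914 -3.388 -0.701
v 3.726 -3.932 -1.019
v 2.42 -4.009 0.534
v 3.608 -3.051 -1.074
v 2.302 -3.129 0.479
v -1.436 0.497 -3.12
v -0.679 0.718 -3.346
v -1.004 0.883 -1.3
v -0.937 1.1 -3.366
v -1.353 1.291 -3.308
v -1.796 1.231 -3.19
v -2.124 0.937 -3.05
v -2.234 0.504 -2.933
v -2.09 0.069 -2.875
v -1.738 -0.23 -2.895
v -1.291 -0.298 -2.986
v -0.889 -0.114 -3.12
v -0.661 0.265 -3.255
v -0.855 -2.592 -4.067
v -0.355 -2.315 -4.583
v 0.155 -1.571 -3.689
v -0.345 -1.848 -3.173
v -0.853 -2 -4.56
v -0.343 -1.257 -3.666
v -1.352 -2.032 -4.249
v -0.842 -1.289 -3.354
v -1.56 -2.392 -3.831
v -1.05 -1.649 -2.937
v -1.355 -2.869 -3.551
v -0.845 -2.125 -2.657
v -0.857 -3.183 -3.574
v -0.347 -2.44 -2.68
v -0.358 -3.151 -3.886
v 0.152 -2.408 -2.991
v -0.15 -2.791 -4.303
v 0.36 -2.048 -3.409
f 1 12 6
f 1 6 2
f 1 2 8
f 1 8 11
f 1 11 12
f 2 6 10
f 6 12 5
f 12 11 3
f 11 8 7
f 8 2 9
f 4 10 5
f 4 5 3
f 4 3 7
f 4 7 9
f 4 9 10
f 5 10 6
f 3 5 12
f 7 3 11
f 9 7 8
f 10 9 2
f 14 13 17
f 14 17 15
f 15 17 18
f 15 18 16
f 17 13 19
f 17 19 18
f 18 19 20
f 18 20 16
f 19 13 21
f 19 21 20
f 20 21 22
f 20 22 16
f 21 13 23
f 21 23 22
f 22 23 24
f 22 24 16
f 23 13 25
f 23 25 24
f 24 25 26
f 24 26 16
f 25 13 27
f 25 27 26
f 26 27 28
f 26 28 16
f 27 13 29
f 27 29 28
f 28 29 30
f 28 30 16
f 29 13 31
f 29 31 30
f 30 31 32
f 30 32 16
f 31 13 33
f 31 33 32
f 32 33 34
f 32 34 16
f 33 13 35
f 33 35 34
f 34 35 36
f 34 36 16
f 35 13 37
f 35 37 36
f 36 37 38
f 36 38 16
f 37 13 39
f 37 39 38
f 38 39 40
f 38 40 16
f 39 13 41
f 39 41 40
f 40 41 42
f 40 42 16
f 41 13 14
f 41 14 42
f 42 14 15
f 42 15 16
f 44 46 43
f 47 44 43
f 43 46 45
f 45 47 43
f 44 50 46
f 48 44 47
f 48 50 44
f 46 50 45
f 49 47 45
f 45 50 49
f 49 48 47
f 50 48 49
f 52 51 54
f 52 54 53
f 54 51 55
f 54 55 53
f 55 51 56
f 55 56 53
f 56 51 57
f 56 57 53
f 57 51 58
f 57 58 53
f 58 51 59
f 58 59 53
f 59 51 60
f 59 60 53
f 60 51 61
f 60 61 53
f 61 51 62
f 61 62 53
f 62 51 63
f 62 63 53
f 63 51 52
f 63 52 53
f 65 64 68
f 65 68 66
f 66 68 69
f 66 69 67
f 68 64 70
f 68 70 69
f 69 70 71
f 69 71 67
f 70 64 72
f 70 72 71
f 71 72 73
f 71 73 67
f 72 64 74
f 72 74 73
f 73 74 75
f 73 75 67
f 74 64 76
f 74 76 75
f 75 76 77
f 75 77 67
f 76 64 78
f 76 78 77
f 77 78 79
f 77 79 67
f 78 64 80
f 78 80 79
f 79 80 81
f 79 81 67
f 80 64 65
f 80 65 81
f 81 65 66
f 81 66 67



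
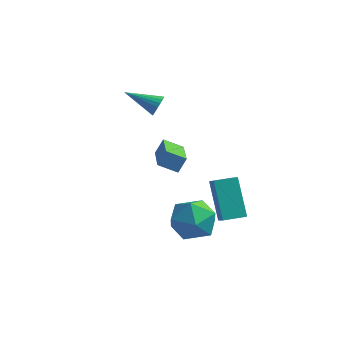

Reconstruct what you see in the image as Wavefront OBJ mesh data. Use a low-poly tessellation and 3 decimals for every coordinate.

v -2.338 1.617 2.566
v -2.113 1.317 2.995
v -3.882 1.383 3.214
v -2.111 1.554 3.085
v -2.154 1.804 3.072
v -2.234 2.017 2.958
v -2.334 2.15 2.767
v -2.436 2.177 2.536
v -2.518 2.094 2.311
v -2.564 1.916 2.136
v -2.566 1.679 2.047
v -2.523 1.429 2.06
v -2.443 1.217 2.173
v -2.342 1.083 2.364
v -2.241 1.056 2.595
v -2.159 1.139 2.821
v 0.335 -2.463 1.65
v -0.503 -2.717 2.068
v -0.582 -0.621 0.931
v -1.42 -0.875 1.349
v 0.56 -2.085 2.331
v -0.278 -2.339 2.749
v -0.357 -0.243 1.612
v -1.195 -0.497 2.03
v 2.064 -2.185 -1.138
v 1.251 -1.226 0.494
v 2.888 -1.518 -1.119
v 2.075 -0.559 0.513
v 2.485 -2.721 -0.613
v 1.672 -1.762 1.019
v 3.309 -2.054 -0.594
v 2.496 -1.095 1.038
v 0.588 -3.374 0.316
v 1.044 -2.816 -0.589
v 2.016 -4.584 0.289
v 2.472 -4.026 -0.616
v 2.451 -3.52 0.424
v 1.569 -2.773 0.441
v 1.491 -4.627 -0.741
v 0.609 -3.88 -0.724
v 1.602 -3.591 -1.242
v 2.195 -2.907 -0.523
v 0.865 -4.493 0.223
v 1.458 -3.809 0.942
f 2 1 4
f 2 4 3
f 4 1 5
f 4 5 3
f 5 1 6
f 5 6 3
f 6 1 7
f 6 7 3
f 7 1 8
f 7 8 3
f 8 1 9
f 8 9 3
f 9 1 10
f 9 10 3
f 10 1 11
f 10 11 3
f 11 1 12
f 11 12 3
f 12 1 13
f 12 13 3
f 13 1 14
f 13 14 3
f 14 1 15
f 14 15 3
f 15 1 16
f 15 16 3
f 16 1 2
f 16 2 3
f 18 20 17
f 21 18 17
f 17 20 19
f 19 21 17
f 18 24 20
f 22 18 21
f 22 24 18
f 20 24 19
f 23 21 19
f 19 24 23
f 23 22 21
f 24 22 23
f 26 28 25
f 29 26 25
f 25 28 27
f 27 29 25
f 26 32 28
f 30 26 29
f 30 32 26
f 28 32 27
f 31 29 27
f 27 32 31
f 31 30 29
f 32 30 31
f 33 44 38
f 33 38 34
f 33 34 40
f 33 40 43
f 33 43 44
f 34 38 42
f 38 44 37
f 44 43 35
f 43 40 39
f 40 34 41
f 36 42 37
f 36 37 35
f 36 35 39
f 36 39 41
f 36 41 42
f 37 42 38
f 35 37 44
f 39 35 43
f 41 39 40
f 42 41 34



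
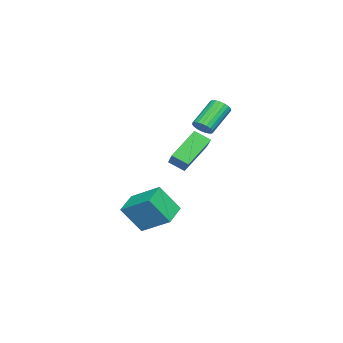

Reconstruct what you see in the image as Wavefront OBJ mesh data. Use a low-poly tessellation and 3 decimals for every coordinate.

v -1.588 1.55 1.246
v -1.32 1.225 1.673
v -2.625 1.684 2.841
v -2.892 2.01 2.414
v -1.214 1.448 1.704
v -2.518 1.908 2.872
v -1.172 1.69 1.656
v -2.477 2.149 2.824
v -1.202 1.907 1.537
v -2.507 2.366 2.704
v -1.299 2.062 1.368
v -2.604 2.521 2.535
v -1.446 2.129 1.177
v -2.75 2.588 2.345
v -1.617 2.096 0.999
v -2.922 2.555 2.166
v -1.783 1.969 0.863
v -3.088 2.428 2.031
v -1.916 1.769 0.794
v -3.22 2.228 1.961
v -1.991 1.531 0.803
v -3.296 1.991 1.97
v -1.997 1.297 0.888
v -3.302 1.756 2.056
v -1.932 1.107 1.036
v -3.237 1.566 2.203
v -1.808 0.993 1.22
v -3.112 1.452 2.387
v -1.645 0.975 1.408
v -2.95 1.435 2.576
v -1.473 1.058 1.569
v -2.777 1.517 2.736
v 0.251 0.472 -0.619
v -0.985 1.142 0.688
v 0.161 1.294 -1.126
v -1.076 1.964 0.181
v 1.816 1.296 0.439
v 0.579 1.966 1.746
v 1.725 2.118 -0.068
v 0.489 2.788 1.239
v -0.471 -1.822 -3.52
v -0.217 -0.184 -2.552
v -0.915 -0.879 -4.999
v -0.661 0.76 -4.031
v 0.941 -1.8 -3.929
v 1.195 -0.161 -2.961
v 0.497 -0.856 -5.408
v 0.751 0.782 -4.44
f 2 1 5
f 2 5 3
f 3 5 6
f 3 6 4
f 5 1 7
f 5 7 6
f 6 7 8
f 6 8 4
f 7 1 9
f 7 9 8
f 8 9 10
f 8 10 4
f 9 1 11
f 9 11 10
f 10 11 12
f 10 12 4
f 11 1 13
f 11 13 12
f 12 13 14
f 12 14 4
f 13 1 15
f 13 15 14
f 14 15 16
f 14 16 4
f 15 1 17
f 15 17 16
f 16 17 18
f 16 18 4
f 17 1 19
f 17 19 18
f 18 19 20
f 18 20 4
f 19 1 21
f 19 21 20
f 20 21 22
f 20 22 4
f 21 1 23
f 21 23 22
f 22 23 24
f 22 24 4
f 23 1 25
f 23 25 24
f 24 25 26
f 24 26 4
f 25 1 27
f 25 27 26
f 26 27 28
f 26 28 4
f 27 1 29
f 27 29 28
f 28 29 30
f 28 30 4
f 29 1 31
f 29 31 30
f 30 31 32
f 30 32 4
f 31 1 2
f 31 2 32
f 32 2 3
f 32 3 4
f 34 36 33
f 37 34 33
f 33 36 35
f 35 37 33
f 34 40 36
f 38 34 37
f 38 40 34
f 36 40 35
f 39 37 35
f 35 40 39
f 39 38 37
f 40 38 39
f 42 44 41
f 45 42 41
f 41 44 43
f 43 45 41
f 42 48 44
f 46 42 45
f 46 48 42
f 44 48 43
f 47 45 43
f 43 48 47
f 47 46 45
f 48 46 47



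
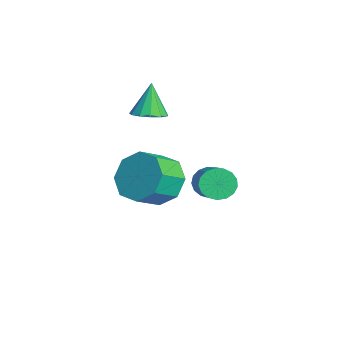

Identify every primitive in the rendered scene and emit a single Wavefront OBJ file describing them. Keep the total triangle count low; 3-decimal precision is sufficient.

v -0.588 1.324 -1.95
v -0.33 0.892 -2.464
v 1.147 0.823 -1.665
v 0.888 1.256 -1.15
v -0.254 1.209 -2.577
v 1.222 1.14 -1.778
v -0.255 1.552 -2.546
v 1.221 1.483 -1.747
v -0.332 1.843 -2.378
v 1.144 1.774 -1.579
v -0.468 2.015 -2.112
v 1.008 1.947 -1.313
v -0.631 2.029 -1.809
v 0.845 1.961 -1.01
v -0.785 1.882 -1.538
v 0.691 1.813 -0.739
v -0.893 1.606 -1.362
v 0.583 1.538 -0.562
v -0.932 1.267 -1.32
v 0.544 1.198 -0.52
v -0.892 0.94 -1.422
v 0.584 0.871 -0.623
v -0.782 0.701 -1.645
v 0.694 0.633 -0.846
v -0.628 0.606 -1.938
v 0.848 0.537 -1.139
v -0.465 0.674 -2.234
v 1.012 0.606 -1.434
v 2.932 -1.257 0.57
v 3.631 -0.55 0.965
v 4.186 -1.455 1.605
v 3.488 -2.163 1.21
v 2.964 -0.627 1.434
v 3.519 -1.532 2.074
v 2.279 -1.074 1.397
v 2.834 -1.979 2.037
v 1.976 -1.628 0.876
v 2.532 -2.533 1.516
v 2.234 -1.965 0.175
v 2.789 -2.87 0.815
v 2.901 -1.888 -0.294
v 3.456 -2.793 0.346
v 3.586 -1.441 -0.257
v 4.141 -2.346 0.383
v 3.888 -0.887 0.264
v 4.444 -1.792 0.904
v -0.802 -0.94 1.788
v -0.192 -0.61 1.942
v -1.258 -0.74 3.172
v -0.446 -0.326 1.818
v -0.812 -0.237 1.684
v -1.175 -0.371 1.584
v -1.42 -0.686 1.548
v -1.469 -1.081 1.589
v -1.305 -1.431 1.693
v -0.982 -1.625 1.828
v -0.602 -1.601 1.95
v -0.285 -1.368 2.02
v -0.132 -0.998 2.018
f 2 1 5
f 2 5 3
f 3 5 6
f 3 6 4
f 5 1 7
f 5 7 6
f 6 7 8
f 6 8 4
f 7 1 9
f 7 9 8
f 8 9 10
f 8 10 4
f 9 1 11
f 9 11 10
f 10 11 12
f 10 12 4
f 11 1 13
f 11 13 12
f 12 13 14
f 12 14 4
f 13 1 15
f 13 15 14
f 14 15 16
f 14 16 4
f 15 1 17
f 15 17 16
f 16 17 18
f 16 18 4
f 17 1 19
f 17 19 18
f 18 19 20
f 18 20 4
f 19 1 21
f 19 21 20
f 20 21 22
f 20 22 4
f 21 1 23
f 21 23 22
f 22 23 24
f 22 24 4
f 23 1 25
f 23 25 24
f 24 25 26
f 24 26 4
f 25 1 27
f 25 27 26
f 26 27 28
f 26 28 4
f 27 1 2
f 27 2 28
f 28 2 3
f 28 3 4
f 30 29 33
f 30 33 31
f 31 33 34
f 31 34 32
f 33 29 35
f 33 35 34
f 34 35 36
f 34 36 32
f 35 29 37
f 35 37 36
f 36 37 38
f 36 38 32
f 37 29 39
f 37 39 38
f 38 39 40
f 38 40 32
f 39 29 41
f 39 41 40
f 40 41 42
f 40 42 32
f 41 29 43
f 41 43 42
f 42 43 44
f 42 44 32
f 43 29 45
f 43 45 44
f 44 45 46
f 44 46 32
f 45 29 30
f 45 30 46
f 46 30 31
f 46 31 32
f 48 47 50
f 48 50 49
f 50 47 51
f 50 51 49
f 51 47 52
f 51 52 49
f 52 47 53
f 52 53 49
f 53 47 54
f 53 54 49
f 54 47 55
f 54 55 49
f 55 47 56
f 55 56 49
f 56 47 57
f 56 57 49
f 57 47 58
f 57 58 49
f 58 47 59
f 58 59 49
f 59 47 48
f 59 48 49



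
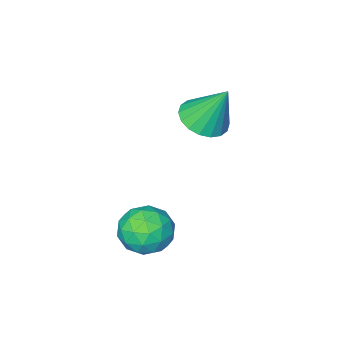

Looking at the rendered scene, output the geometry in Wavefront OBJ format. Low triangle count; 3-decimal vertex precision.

v 1.127 0.419 0.619
v 2.09 0.641 0.593
v 1.37 -0.761 -0.433
v 2.333 -0.539 -0.459
v 1.938 -0.934 0.357
v 1.788 -0.205 1.007
v 1.672 0.085 -0.847
v 1.522 0.814 -0.197
v 2.427 0.434 -0.313
v 2.591 -0.196 0.431
v 0.869 0.076 -0.271
v 1.033 -0.554 0.473
v 1.587 0.634 0.698
v 1.873 -0.754 -0.538
v 1.641 -0.985 -0.059
v 2.207 -0.855 -0.074
v 1.41 0.137 0.942
v 1.976 0.267 0.926
v 1.887 -0.659 0.788
v 1.484 -0.387 -0.766
v 2.05 -0.257 -0.782
v 1.253 0.735 0.234
v 1.819 0.865 0.219
v 1.573 0.539 -0.628
v 2.351 0.642 0.151
v 2.494 -0.051 -0.468
v 2.105 0.315 -0.696
v 2.017 0.744 -0.314
v 2.448 0.272 0.588
v 2.591 -0.421 -0.03
v 2.359 -0.653 0.449
v 2.27 -0.225 0.831
v 2.646 0.151 0.056
v 0.869 0.301 0.19
v 1.012 -0.392 -0.428
v 1.19 0.105 -0.671
v 1.101 0.533 -0.289
v 0.966 -0.069 0.628
v 1.109 -0.762 0.009
v 1.443 -0.864 0.474
v 1.355 -0.435 0.856
v 0.814 -0.271 0.104
v -1.828 -1.8 2.795
v -0.939 -1.848 3.027
v -2.212 -1.04 4.425
v -0.967 -1.481 2.849
v -1.165 -1.176 2.66
v -1.495 -0.995 2.498
v -1.89 -0.974 2.395
v -2.274 -1.116 2.371
v -2.569 -1.394 2.43
v -2.717 -1.752 2.563
v -2.689 -2.12 2.741
v -2.49 -2.424 2.929
v -2.161 -2.605 3.091
v -1.765 -2.626 3.195
v -1.382 -2.484 3.219
v -1.087 -2.206 3.159
f 1 38 17
f 38 12 41
f 17 41 6
f 38 41 17
f 1 17 13
f 17 6 18
f 13 18 2
f 17 18 13
f 1 13 22
f 13 2 23
f 22 23 8
f 13 23 22
f 1 22 34
f 22 8 37
f 34 37 11
f 22 37 34
f 1 34 38
f 34 11 42
f 38 42 12
f 34 42 38
f 2 18 29
f 18 6 32
f 29 32 10
f 18 32 29
f 6 41 19
f 41 12 40
f 19 40 5
f 41 40 19
f 12 42 39
f 42 11 35
f 39 35 3
f 42 35 39
f 11 37 36
f 37 8 24
f 36 24 7
f 37 24 36
f 8 23 28
f 23 2 25
f 28 25 9
f 23 25 28
f 4 30 16
f 30 10 31
f 16 31 5
f 30 31 16
f 4 16 14
f 16 5 15
f 14 15 3
f 16 15 14
f 4 14 21
f 14 3 20
f 21 20 7
f 14 20 21
f 4 21 26
f 21 7 27
f 26 27 9
f 21 27 26
f 4 26 30
f 26 9 33
f 30 33 10
f 26 33 30
f 5 31 19
f 31 10 32
f 19 32 6
f 31 32 19
f 3 15 39
f 15 5 40
f 39 40 12
f 15 40 39
f 7 20 36
f 20 3 35
f 36 35 11
f 20 35 36
f 9 27 28
f 27 7 24
f 28 24 8
f 27 24 28
f 10 33 29
f 33 9 25
f 29 25 2
f 33 25 29
f 44 43 46
f 44 46 45
f 46 43 47
f 46 47 45
f 47 43 48
f 47 48 45
f 48 43 49
f 48 49 45
f 49 43 50
f 49 50 45
f 50 43 51
f 50 51 45
f 51 43 52
f 51 52 45
f 52 43 53
f 52 53 45
f 53 43 54
f 53 54 45
f 54 43 55
f 54 55 45
f 55 43 56
f 55 56 45
f 56 43 57
f 56 57 45
f 57 43 58
f 57 58 45
f 58 43 44
f 58 44 45



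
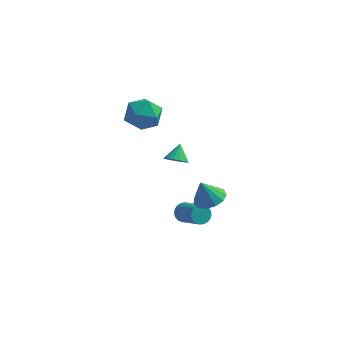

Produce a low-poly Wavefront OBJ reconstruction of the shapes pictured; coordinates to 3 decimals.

v -0.501 -0.751 1.219
v 0.06 -1.095 1.511
v -0.439 0.051 2.041
v 0.204 -0.876 1.287
v 0.187 -0.629 1.048
v 0.013 -0.41 0.847
v -0.28 -0.268 0.732
v -0.623 -0.238 0.728
v -0.938 -0.325 0.837
v -1.154 -0.509 1.033
v -1.219 -0.749 1.272
v -1.121 -0.989 1.498
v -0.88 -1.175 1.661
v -0.553 -1.263 1.722
v -0.214 -1.234 1.668
v 1.459 -0.876 -1.65
v 2.31 -1.303 -1.38
v 0.941 -1.024 -0.25
v 2.376 -0.755 -1.298
v 2.151 -0.246 -1.327
v 1.706 0.064 -1.459
v 1.183 0.075 -1.651
v 0.747 -0.216 -1.843
v 0.537 -0.716 -1.974
v 0.621 -1.267 -2.002
v 0.97 -1.694 -1.918
v 1.475 -1.861 -1.749
v 1.974 -1.715 -1.548
v -0.217 0.181 -4.139
v 0.295 0.527 -4.425
v 1.488 -0.495 -3.526
v 0.977 -0.841 -3.241
v 0.246 0.677 -4.19
v 1.439 -0.345 -3.291
v 0.117 0.741 -3.946
v 1.311 -0.281 -3.048
v -0.069 0.708 -3.736
v 1.124 -0.314 -2.837
v -0.281 0.584 -3.596
v 0.913 -0.438 -2.697
v -0.482 0.391 -3.549
v 0.712 -0.631 -2.65
v -0.636 0.161 -3.605
v 0.557 -0.861 -2.706
v -0.719 -0.066 -3.753
v 0.474 -1.088 -2.854
v -0.714 -0.249 -3.968
v 0.479 -1.271 -3.069
v -0.624 -0.359 -4.212
v 0.569 -1.381 -3.314
v -0.463 -0.375 -4.444
v 0.73 -1.397 -3.545
v -0.259 -0.295 -4.623
v 0.934 -1.317 -3.725
v -0.049 -0.132 -4.719
v 1.145 -1.154 -3.82
v 0.133 0.084 -4.714
v 1.327 -0.938 -3.816
v 0.255 0.317 -4.61
v 1.448 -0.705 -3.711
v -2.521 1.776 2.955
v -1.869 0.753 2.826
v -3.571 0.927 4.394
v -2.919 -0.096 4.265
v -2.396 0.906 4.722
v -1.747 1.431 3.833
v -3.693 0.249 3.387
v -3.044 0.774 2.498
v -2.594 -0.191 3.093
v -1.792 0.215 3.918
v -3.648 1.465 3.302
v -2.846 1.871 4.127
f 2 1 4
f 2 4 3
f 4 1 5
f 4 5 3
f 5 1 6
f 5 6 3
f 6 1 7
f 6 7 3
f 7 1 8
f 7 8 3
f 8 1 9
f 8 9 3
f 9 1 10
f 9 10 3
f 10 1 11
f 10 11 3
f 11 1 12
f 11 12 3
f 12 1 13
f 12 13 3
f 13 1 14
f 13 14 3
f 14 1 15
f 14 15 3
f 15 1 2
f 15 2 3
f 17 16 19
f 17 19 18
f 19 16 20
f 19 20 18
f 20 16 21
f 20 21 18
f 21 16 22
f 21 22 18
f 22 16 23
f 22 23 18
f 23 16 24
f 23 24 18
f 24 16 25
f 24 25 18
f 25 16 26
f 25 26 18
f 26 16 27
f 26 27 18
f 27 16 28
f 27 28 18
f 28 16 17
f 28 17 18
f 30 29 33
f 30 33 31
f 31 33 34
f 31 34 32
f 33 29 35
f 33 35 34
f 34 35 36
f 34 36 32
f 35 29 37
f 35 37 36
f 36 37 38
f 36 38 32
f 37 29 39
f 37 39 38
f 38 39 40
f 38 40 32
f 39 29 41
f 39 41 40
f 40 41 42
f 40 42 32
f 41 29 43
f 41 43 42
f 42 43 44
f 42 44 32
f 43 29 45
f 43 45 44
f 44 45 46
f 44 46 32
f 45 29 47
f 45 47 46
f 46 47 48
f 46 48 32
f 47 29 49
f 47 49 48
f 48 49 50
f 48 50 32
f 49 29 51
f 49 51 50
f 50 51 52
f 50 52 32
f 51 29 53
f 51 53 52
f 52 53 54
f 52 54 32
f 53 29 55
f 53 55 54
f 54 55 56
f 54 56 32
f 55 29 57
f 55 57 56
f 56 57 58
f 56 58 32
f 57 29 59
f 57 59 58
f 58 59 60
f 58 60 32
f 59 29 30
f 59 30 60
f 60 30 31
f 60 31 32
f 61 72 66
f 61 66 62
f 61 62 68
f 61 68 71
f 61 71 72
f 62 66 70
f 66 72 65
f 72 71 63
f 71 68 67
f 68 62 69
f 64 70 65
f 64 65 63
f 64 63 67
f 64 67 69
f 64 69 70
f 65 70 66
f 63 65 72
f 67 63 71
f 69 67 68
f 70 69 62



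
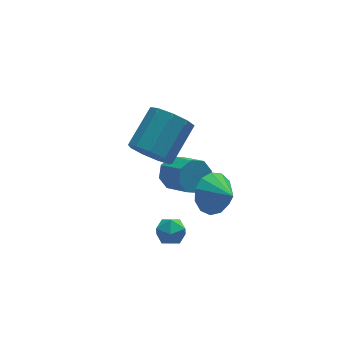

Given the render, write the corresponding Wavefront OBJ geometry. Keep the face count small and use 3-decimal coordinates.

v -0.997 -2.54 -0.448
v -0.049 -2.002 -0.398
v -0.463 -3.54 0.208
v -0.366 -1.842 0.104
v -0.883 -1.904 0.43
v -1.435 -2.167 0.478
v -1.849 -2.548 0.232
v -1.992 -2.927 -0.23
v -1.819 -3.183 -0.761
v -1.385 -3.234 -1.193
v -0.827 -3.065 -1.388
v -0.324 -2.729 -1.284
v -0.034 -2.333 -0.915
v -3.43 -1.186 1.926
v -2.653 -1.467 1.231
v -1.232 -0.275 2.339
v -2.01 0.006 3.034
v -2.989 -0.851 0.999
v -1.568 0.341 2.107
v -3.531 -0.392 1.201
v -2.11 0.8 2.308
v -4.026 -0.304 1.742
v -2.606 0.888 2.849
v -4.243 -0.629 2.369
v -2.822 0.563 3.477
v -4.079 -1.214 2.789
v -2.658 -0.022 3.897
v -3.612 -1.786 2.806
v -2.191 -0.594 3.913
v -3.06 -2.077 2.41
v -1.639 -0.886 3.518
v -2.681 -1.951 1.789
v -1.26 -0.759 2.896
v -3.48 -2.112 -3.084
v -2.725 -1.899 -3.164
v -3.135 -3.021 -2.256
v -2.38 -2.808 -2.336
v -2.889 -2.327 -1.973
v -3.102 -1.766 -2.484
v -2.758 -3.154 -2.936
v -2.971 -2.593 -3.447
v -2.279 -2.543 -3.072
v -2.36 -2.032 -2.477
v -3.5 -2.888 -2.943
v -3.581 -2.377 -2.348
v -1.428 1.29 -2.658
v -0.794 1.112 -3.285
v -0.297 -0.208 -2.41
v -0.932 -0.03 -1.782
v -0.56 1.534 -2.782
v -0.064 0.214 -1.907
v -0.835 1.812 -2.206
v -0.339 0.492 -1.331
v -1.458 1.785 -1.895
v -0.961 0.465 -1.019
v -2.063 1.468 -2.03
v -1.566 0.148 -1.155
v -2.296 1.046 -2.533
v -1.8 -0.274 -1.658
v -2.021 0.768 -3.109
v -1.525 -0.552 -2.234
v -1.399 0.795 -3.421
v -0.902 -0.525 -2.545
f 2 1 4
f 2 4 3
f 4 1 5
f 4 5 3
f 5 1 6
f 5 6 3
f 6 1 7
f 6 7 3
f 7 1 8
f 7 8 3
f 8 1 9
f 8 9 3
f 9 1 10
f 9 10 3
f 10 1 11
f 10 11 3
f 11 1 12
f 11 12 3
f 12 1 13
f 12 13 3
f 13 1 2
f 13 2 3
f 15 14 18
f 15 18 16
f 16 18 19
f 16 19 17
f 18 14 20
f 18 20 19
f 19 20 21
f 19 21 17
f 20 14 22
f 20 22 21
f 21 22 23
f 21 23 17
f 22 14 24
f 22 24 23
f 23 24 25
f 23 25 17
f 24 14 26
f 24 26 25
f 25 26 27
f 25 27 17
f 26 14 28
f 26 28 27
f 27 28 29
f 27 29 17
f 28 14 30
f 28 30 29
f 29 30 31
f 29 31 17
f 30 14 32
f 30 32 31
f 31 32 33
f 31 33 17
f 32 14 15
f 32 15 33
f 33 15 16
f 33 16 17
f 34 45 39
f 34 39 35
f 34 35 41
f 34 41 44
f 34 44 45
f 35 39 43
f 39 45 38
f 45 44 36
f 44 41 40
f 41 35 42
f 37 43 38
f 37 38 36
f 37 36 40
f 37 40 42
f 37 42 43
f 38 43 39
f 36 38 45
f 40 36 44
f 42 40 41
f 43 42 35
f 47 46 50
f 47 50 48
f 48 50 51
f 48 51 49
f 50 46 52
f 50 52 51
f 51 52 53
f 51 53 49
f 52 46 54
f 52 54 53
f 53 54 55
f 53 55 49
f 54 46 56
f 54 56 55
f 55 56 57
f 55 57 49
f 56 46 58
f 56 58 57
f 57 58 59
f 57 59 49
f 58 46 60
f 58 60 59
f 59 60 61
f 59 61 49
f 60 46 62
f 60 62 61
f 61 62 63
f 61 63 49
f 62 46 47
f 62 47 63
f 63 47 48
f 63 48 49



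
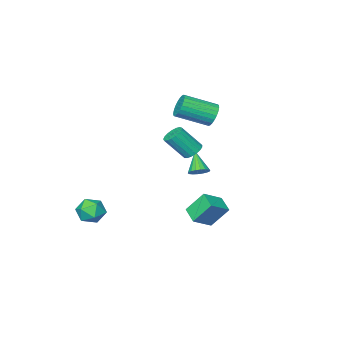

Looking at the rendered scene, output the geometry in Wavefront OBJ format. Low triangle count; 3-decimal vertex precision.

v 2.683 -3.404 -4.05
v 3.366 -2.808 -4.416
v 3.594 -3.672 -2.784
v 4.277 -3.076 -3.15
v 3.426 -2.71 -2.837
v 2.863 -2.544 -3.62
v 4.097 -3.936 -3.58
v 3.534 -3.77 -4.363
v 4.24 -3.136 -4.125
v 3.826 -2.379 -3.666
v 3.134 -4.101 -3.534
v 2.72 -3.344 -3.075
v -2.977 -0.208 3.434
v -2.547 -0.089 2.746
v -0.914 -1.174 3.578
v -1.343 -1.292 4.266
v -2.463 0.168 2.917
v -0.83 -0.916 3.749
v -2.458 0.368 3.166
v -0.825 -0.717 3.999
v -2.531 0.481 3.457
v -0.898 -0.604 4.289
v -2.673 0.488 3.744
v -1.039 -0.597 4.576
v -2.86 0.39 3.984
v -1.227 -0.695 4.816
v -3.065 0.2 4.14
v -1.432 -0.885 4.972
v -3.257 -0.051 4.188
v -1.624 -1.136 5.021
v -3.406 -0.326 4.122
v -1.773 -1.411 4.954
v -3.49 -0.584 3.951
v -1.857 -1.668 4.783
v -3.495 -0.783 3.701
v -1.862 -1.868 4.534
v -3.422 -0.896 3.411
v -1.789 -1.981 4.243
v -3.281 -0.903 3.124
v -1.647 -1.988 3.956
v -3.093 -0.805 2.884
v -1.46 -1.89 3.716
v -2.888 -0.615 2.728
v -1.255 -1.7 3.56
v -2.696 -0.364 2.679
v -1.063 -1.449 3.512
v -0.721 3.441 -1.047
v 0.478 3.376 -0.347
v -0.437 4.485 -1.438
v 0.762 4.419 -0.738
v -0.002 2.761 -2.342
v 1.197 2.695 -1.642
v 0.282 3.804 -2.733
v 1.481 3.739 -2.033
v -0.043 1.725 2.158
v 0.422 2.201 2.082
v 1.329 1.53 3.447
v 0.863 1.055 3.522
v 0.212 2.331 2.286
v 1.119 1.661 3.65
v -0.057 2.323 2.461
v 0.85 1.652 3.825
v -0.323 2.178 2.566
v 0.584 1.507 3.93
v -0.524 1.929 2.578
v 0.382 1.258 3.942
v -0.616 1.633 2.493
v 0.291 0.962 3.857
v -0.576 1.359 2.332
v 0.33 0.688 3.696
v -0.415 1.168 2.131
v 0.492 0.498 3.495
v -0.168 1.106 1.936
v 0.739 0.435 3.3
v 0.108 1.185 1.792
v 1.014 0.514 3.156
v 0.348 1.388 1.732
v 1.255 0.717 3.096
v 0.499 1.668 1.769
v 1.406 0.998 3.133
v 0.526 1.962 1.896
v 1.433 1.291 3.26
v -3.685 -2.419 -2.31
v -3.362 -2.928 -2.602
v -4.135 -3.401 -1.09
v -3.153 -2.808 -2.427
v -3.048 -2.61 -2.23
v -3.07 -2.375 -2.048
v -3.214 -2.148 -1.919
v -3.451 -1.975 -1.866
v -3.734 -1.889 -1.902
v -4.008 -1.909 -2.019
v -4.218 -2.03 -2.193
v -4.322 -2.227 -2.391
v -4.3 -2.463 -2.572
v -4.157 -2.689 -2.702
v -3.92 -2.863 -2.754
v -3.636 -2.948 -2.718
f 1 12 6
f 1 6 2
f 1 2 8
f 1 8 11
f 1 11 12
f 2 6 10
f 6 12 5
f 12 11 3
f 11 8 7
f 8 2 9
f 4 10 5
f 4 5 3
f 4 3 7
f 4 7 9
f 4 9 10
f 5 10 6
f 3 5 12
f 7 3 11
f 9 7 8
f 10 9 2
f 14 13 17
f 14 17 15
f 15 17 18
f 15 18 16
f 17 13 19
f 17 19 18
f 18 19 20
f 18 20 16
f 19 13 21
f 19 21 20
f 20 21 22
f 20 22 16
f 21 13 23
f 21 23 22
f 22 23 24
f 22 24 16
f 23 13 25
f 23 25 24
f 24 25 26
f 24 26 16
f 25 13 27
f 25 27 26
f 26 27 28
f 26 28 16
f 27 13 29
f 27 29 28
f 28 29 30
f 28 30 16
f 29 13 31
f 29 31 30
f 30 31 32
f 30 32 16
f 31 13 33
f 31 33 32
f 32 33 34
f 32 34 16
f 33 13 35
f 33 35 34
f 34 35 36
f 34 36 16
f 35 13 37
f 35 37 36
f 36 37 38
f 36 38 16
f 37 13 39
f 37 39 38
f 38 39 40
f 38 40 16
f 39 13 41
f 39 41 40
f 40 41 42
f 40 42 16
f 41 13 43
f 41 43 42
f 42 43 44
f 42 44 16
f 43 13 45
f 43 45 44
f 44 45 46
f 44 46 16
f 45 13 14
f 45 14 46
f 46 14 15
f 46 15 16
f 48 50 47
f 51 48 47
f 47 50 49
f 49 51 47
f 48 54 50
f 52 48 51
f 52 54 48
f 50 54 49
f 53 51 49
f 49 54 53
f 53 52 51
f 54 52 53
f 56 55 59
f 56 59 57
f 57 59 60
f 57 60 58
f 59 55 61
f 59 61 60
f 60 61 62
f 60 62 58
f 61 55 63
f 61 63 62
f 62 63 64
f 62 64 58
f 63 55 65
f 63 65 64
f 64 65 66
f 64 66 58
f 65 55 67
f 65 67 66
f 66 67 68
f 66 68 58
f 67 55 69
f 67 69 68
f 68 69 70
f 68 70 58
f 69 55 71
f 69 71 70
f 70 71 72
f 70 72 58
f 71 55 73
f 71 73 72
f 72 73 74
f 72 74 58
f 73 55 75
f 73 75 74
f 74 75 76
f 74 76 58
f 75 55 77
f 75 77 76
f 76 77 78
f 76 78 58
f 77 55 79
f 77 79 78
f 78 79 80
f 78 80 58
f 79 55 81
f 79 81 80
f 80 81 82
f 80 82 58
f 81 55 56
f 81 56 82
f 82 56 57
f 82 57 58
f 84 83 86
f 84 86 85
f 86 83 87
f 86 87 85
f 87 83 88
f 87 88 85
f 88 83 89
f 88 89 85
f 89 83 90
f 89 90 85
f 90 83 91
f 90 91 85
f 91 83 92
f 91 92 85
f 92 83 93
f 92 93 85
f 93 83 94
f 93 94 85
f 94 83 95
f 94 95 85
f 95 83 96
f 95 96 85
f 96 83 97
f 96 97 85
f 97 83 98
f 97 98 85
f 98 83 84
f 98 84 85

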